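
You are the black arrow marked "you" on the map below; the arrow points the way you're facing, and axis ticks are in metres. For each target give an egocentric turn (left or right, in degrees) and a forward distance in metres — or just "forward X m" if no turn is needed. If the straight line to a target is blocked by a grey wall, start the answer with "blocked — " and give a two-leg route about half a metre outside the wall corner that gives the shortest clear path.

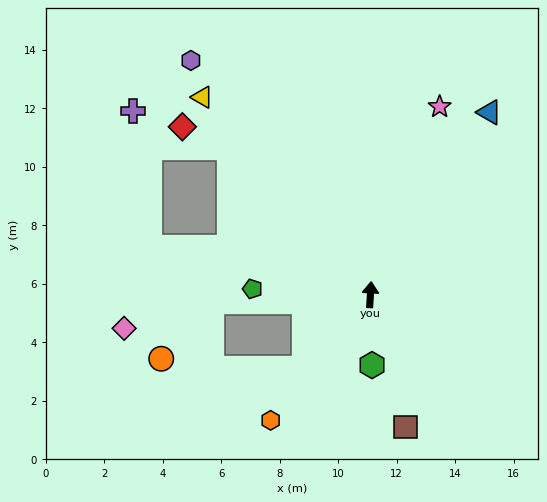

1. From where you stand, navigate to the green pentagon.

turn left 91°, forward 4.0 m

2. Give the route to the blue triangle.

turn right 30°, forward 7.4 m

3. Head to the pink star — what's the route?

turn right 17°, forward 6.8 m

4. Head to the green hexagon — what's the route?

turn right 175°, forward 2.4 m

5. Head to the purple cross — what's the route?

blocked — turn left 81°, forward 7.7 m, then turn right 71°, forward 4.7 m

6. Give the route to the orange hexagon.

turn left 145°, forward 5.5 m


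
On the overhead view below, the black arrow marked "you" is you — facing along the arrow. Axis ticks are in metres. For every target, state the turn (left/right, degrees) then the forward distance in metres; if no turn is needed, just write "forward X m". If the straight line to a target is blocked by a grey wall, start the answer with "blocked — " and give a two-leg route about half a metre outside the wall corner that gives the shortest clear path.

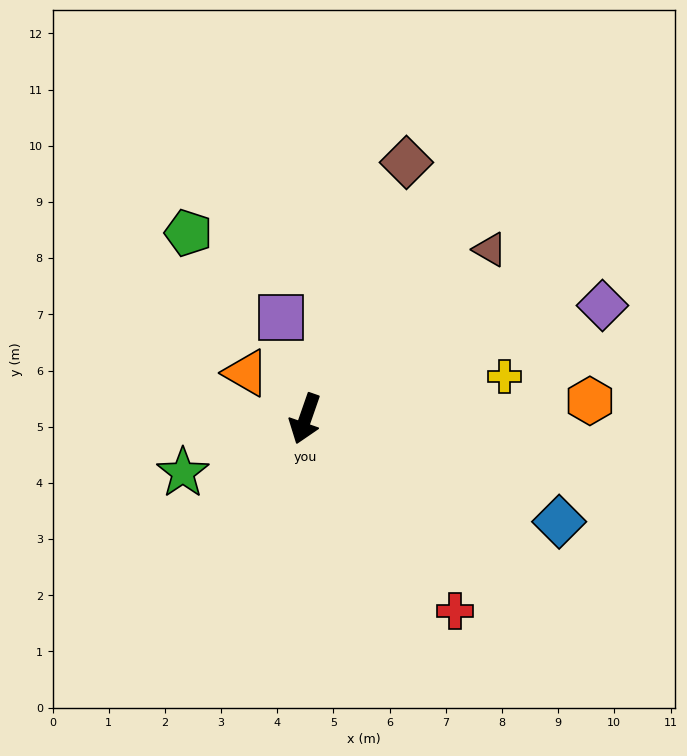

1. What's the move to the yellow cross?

turn left 121°, forward 3.6 m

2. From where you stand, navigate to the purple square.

turn right 147°, forward 1.9 m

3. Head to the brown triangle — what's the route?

turn left 152°, forward 4.5 m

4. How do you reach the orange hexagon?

turn left 113°, forward 5.1 m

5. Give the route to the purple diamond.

turn left 130°, forward 5.7 m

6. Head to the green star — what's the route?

turn right 47°, forward 2.4 m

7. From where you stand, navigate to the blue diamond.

turn left 87°, forward 4.9 m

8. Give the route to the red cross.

turn left 57°, forward 4.3 m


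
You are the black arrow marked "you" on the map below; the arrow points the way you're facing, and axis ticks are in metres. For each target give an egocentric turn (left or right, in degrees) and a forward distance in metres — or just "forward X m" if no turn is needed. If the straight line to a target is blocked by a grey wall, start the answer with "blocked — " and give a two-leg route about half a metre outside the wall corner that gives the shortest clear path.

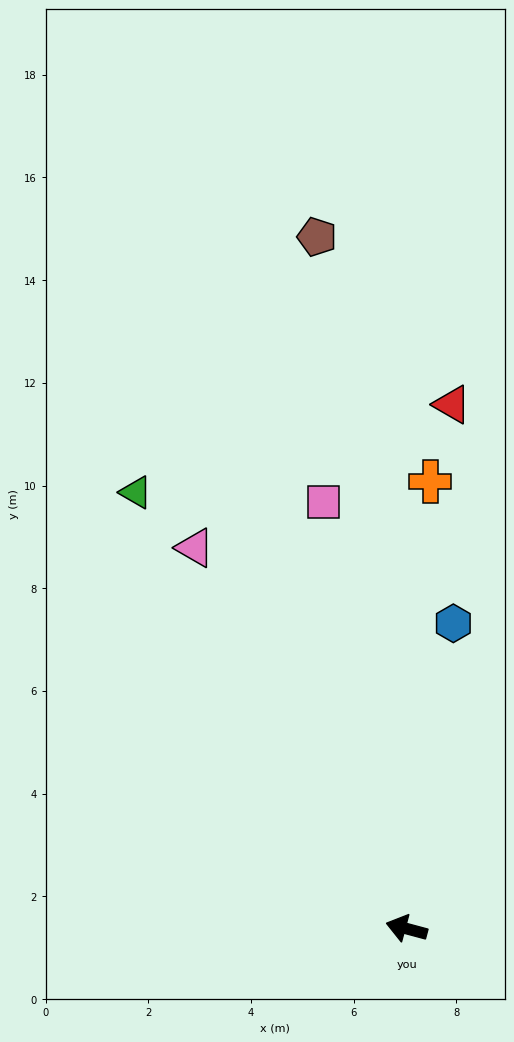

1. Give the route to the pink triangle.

turn right 46°, forward 8.5 m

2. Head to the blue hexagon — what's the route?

turn right 84°, forward 6.0 m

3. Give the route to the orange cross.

turn right 78°, forward 8.7 m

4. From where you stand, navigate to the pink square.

turn right 64°, forward 8.5 m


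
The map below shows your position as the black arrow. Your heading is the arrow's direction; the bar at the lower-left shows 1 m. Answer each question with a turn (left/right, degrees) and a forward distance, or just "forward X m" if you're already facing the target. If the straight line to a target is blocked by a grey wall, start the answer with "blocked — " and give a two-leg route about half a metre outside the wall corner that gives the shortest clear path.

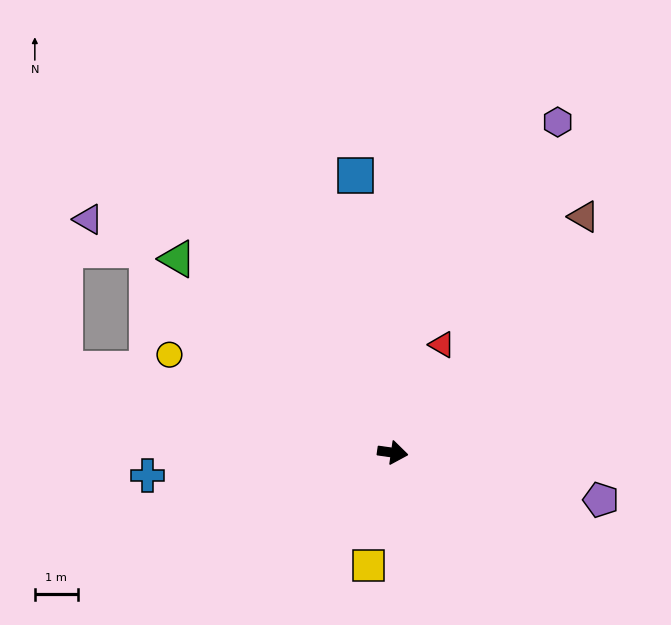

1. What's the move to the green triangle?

turn left 146°, forward 6.8 m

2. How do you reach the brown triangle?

turn left 59°, forward 7.1 m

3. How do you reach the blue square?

turn left 106°, forward 6.5 m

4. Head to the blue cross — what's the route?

turn right 167°, forward 5.7 m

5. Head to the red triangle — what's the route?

turn left 74°, forward 2.8 m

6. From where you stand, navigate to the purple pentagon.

turn right 5°, forward 5.0 m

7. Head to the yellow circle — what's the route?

turn left 164°, forward 5.7 m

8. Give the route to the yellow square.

turn right 94°, forward 2.7 m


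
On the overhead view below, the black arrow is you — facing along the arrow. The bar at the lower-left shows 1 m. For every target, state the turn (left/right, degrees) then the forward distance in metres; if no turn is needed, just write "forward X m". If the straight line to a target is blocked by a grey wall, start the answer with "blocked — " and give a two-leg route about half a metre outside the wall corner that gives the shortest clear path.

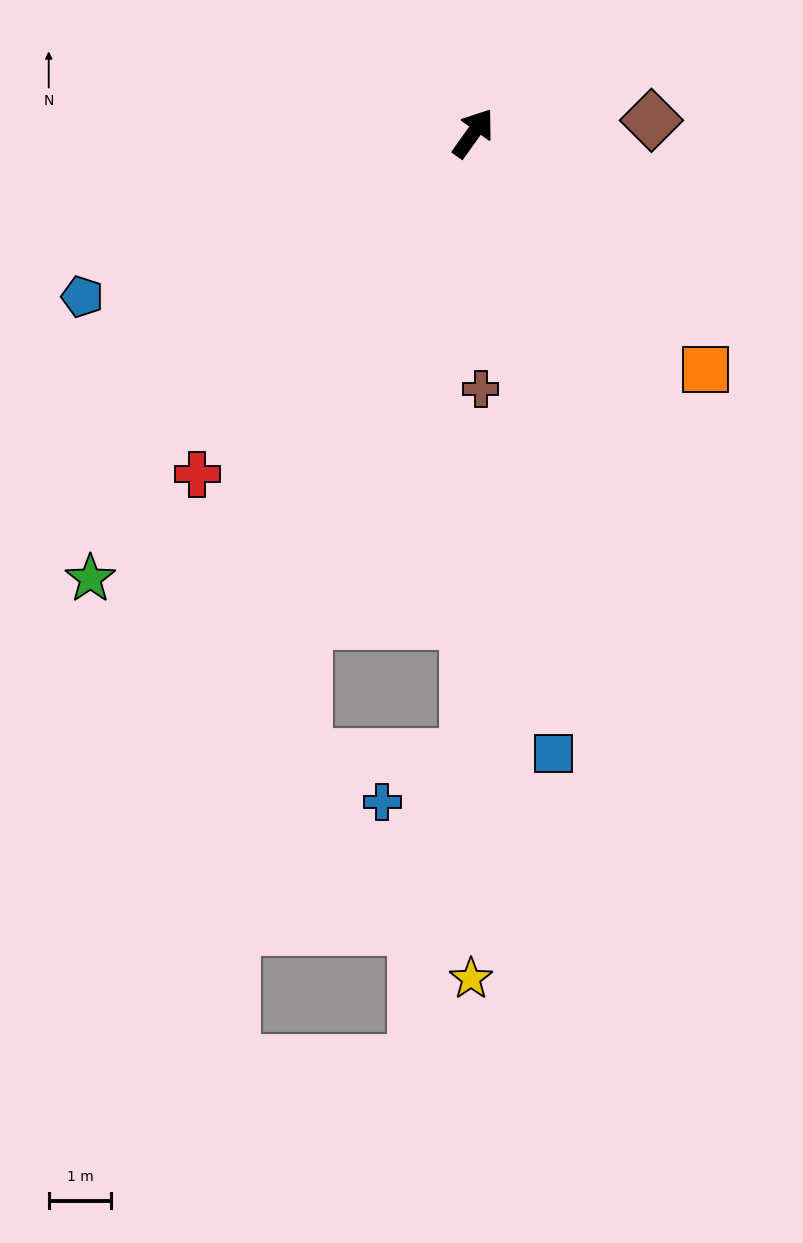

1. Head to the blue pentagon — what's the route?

turn left 148°, forward 6.7 m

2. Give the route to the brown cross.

turn right 143°, forward 4.1 m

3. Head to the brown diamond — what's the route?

turn right 50°, forward 2.8 m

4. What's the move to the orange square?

turn right 100°, forward 5.3 m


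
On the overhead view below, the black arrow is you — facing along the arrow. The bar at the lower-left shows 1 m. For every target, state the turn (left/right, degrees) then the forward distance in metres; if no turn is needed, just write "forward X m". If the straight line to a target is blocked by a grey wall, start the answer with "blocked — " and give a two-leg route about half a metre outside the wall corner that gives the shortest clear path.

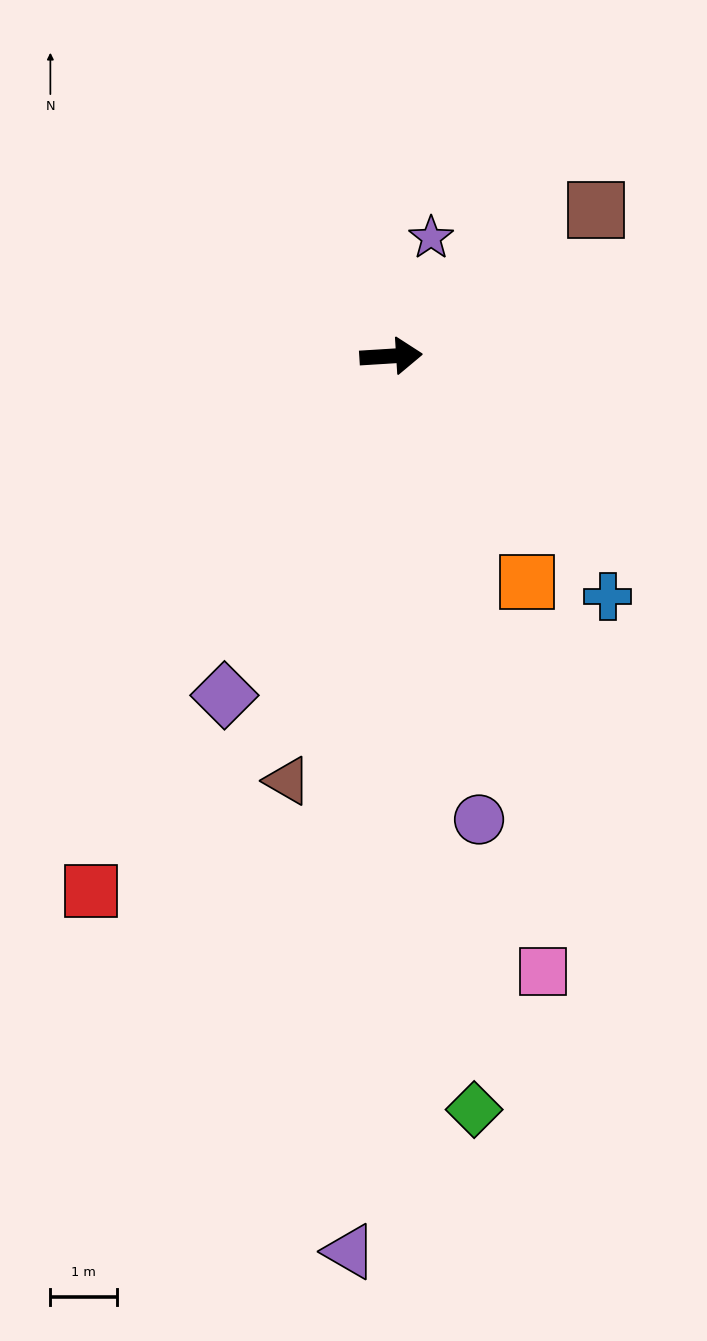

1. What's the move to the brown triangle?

turn right 107°, forward 6.5 m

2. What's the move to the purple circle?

turn right 83°, forward 7.1 m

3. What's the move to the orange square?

turn right 62°, forward 3.9 m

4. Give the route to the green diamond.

turn right 87°, forward 11.4 m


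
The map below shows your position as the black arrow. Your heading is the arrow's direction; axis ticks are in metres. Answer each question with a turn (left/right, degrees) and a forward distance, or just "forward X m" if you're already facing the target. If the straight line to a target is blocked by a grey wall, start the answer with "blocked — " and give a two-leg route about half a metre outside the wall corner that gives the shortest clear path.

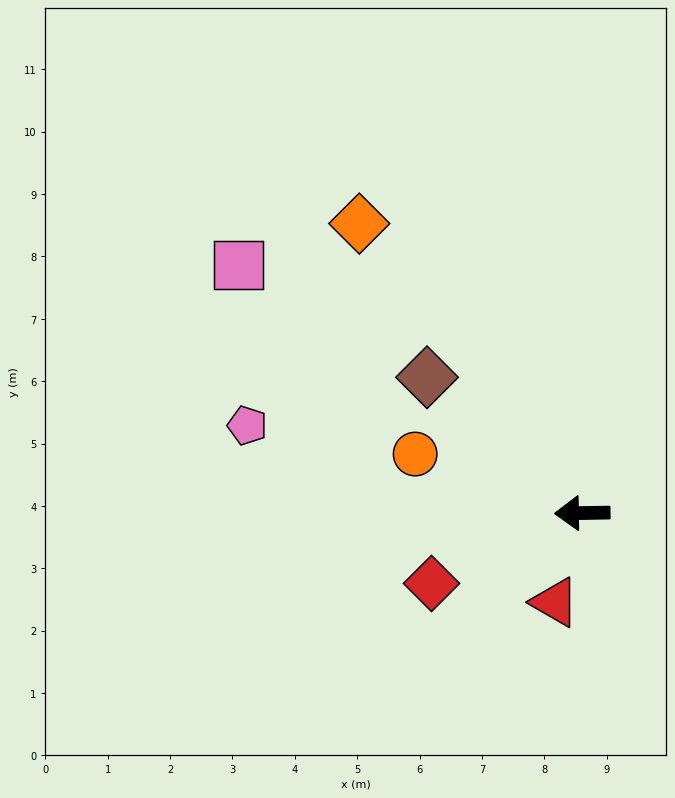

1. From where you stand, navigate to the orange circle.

turn right 20°, forward 2.8 m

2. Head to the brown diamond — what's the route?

turn right 42°, forward 3.3 m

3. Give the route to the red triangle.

turn left 72°, forward 1.5 m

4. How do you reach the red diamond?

turn left 24°, forward 2.7 m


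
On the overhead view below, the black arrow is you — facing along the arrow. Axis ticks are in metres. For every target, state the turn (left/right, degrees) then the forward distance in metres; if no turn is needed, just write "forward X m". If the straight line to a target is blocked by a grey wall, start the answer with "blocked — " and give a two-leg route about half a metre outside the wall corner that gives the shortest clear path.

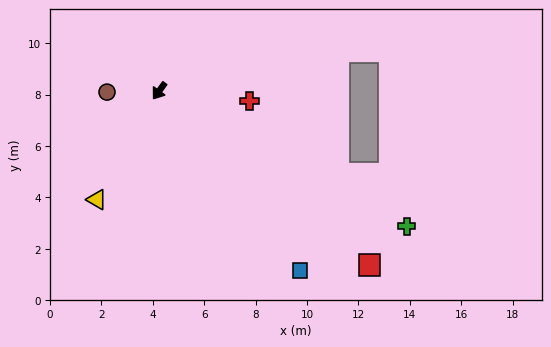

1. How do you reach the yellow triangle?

turn left 6°, forward 4.9 m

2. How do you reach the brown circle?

turn right 53°, forward 2.0 m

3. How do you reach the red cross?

turn left 119°, forward 3.5 m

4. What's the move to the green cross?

turn left 97°, forward 11.0 m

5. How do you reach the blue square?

turn left 74°, forward 8.9 m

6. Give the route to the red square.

turn left 86°, forward 10.6 m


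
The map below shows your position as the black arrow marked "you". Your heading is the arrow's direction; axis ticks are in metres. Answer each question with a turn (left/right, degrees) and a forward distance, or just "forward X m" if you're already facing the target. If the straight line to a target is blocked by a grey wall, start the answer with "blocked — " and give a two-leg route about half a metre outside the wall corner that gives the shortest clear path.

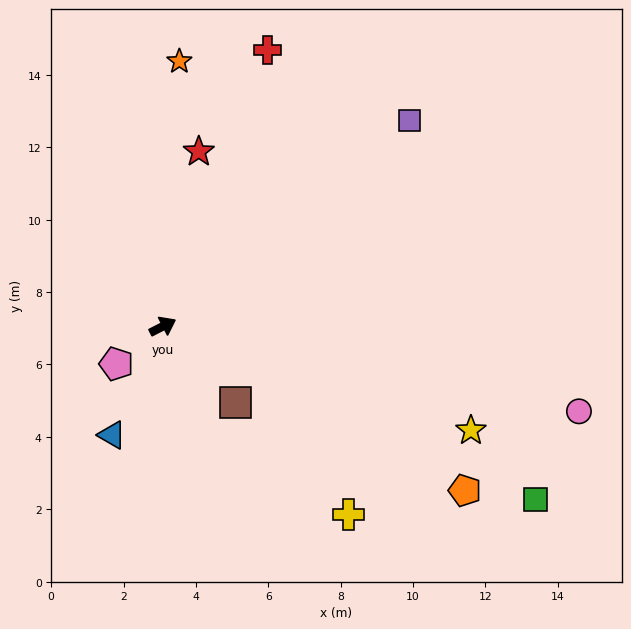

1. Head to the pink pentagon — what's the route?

turn right 168°, forward 1.6 m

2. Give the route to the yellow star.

turn right 46°, forward 9.0 m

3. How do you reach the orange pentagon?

turn right 56°, forward 9.5 m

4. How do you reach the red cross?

turn left 42°, forward 8.2 m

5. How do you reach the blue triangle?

turn right 142°, forward 3.3 m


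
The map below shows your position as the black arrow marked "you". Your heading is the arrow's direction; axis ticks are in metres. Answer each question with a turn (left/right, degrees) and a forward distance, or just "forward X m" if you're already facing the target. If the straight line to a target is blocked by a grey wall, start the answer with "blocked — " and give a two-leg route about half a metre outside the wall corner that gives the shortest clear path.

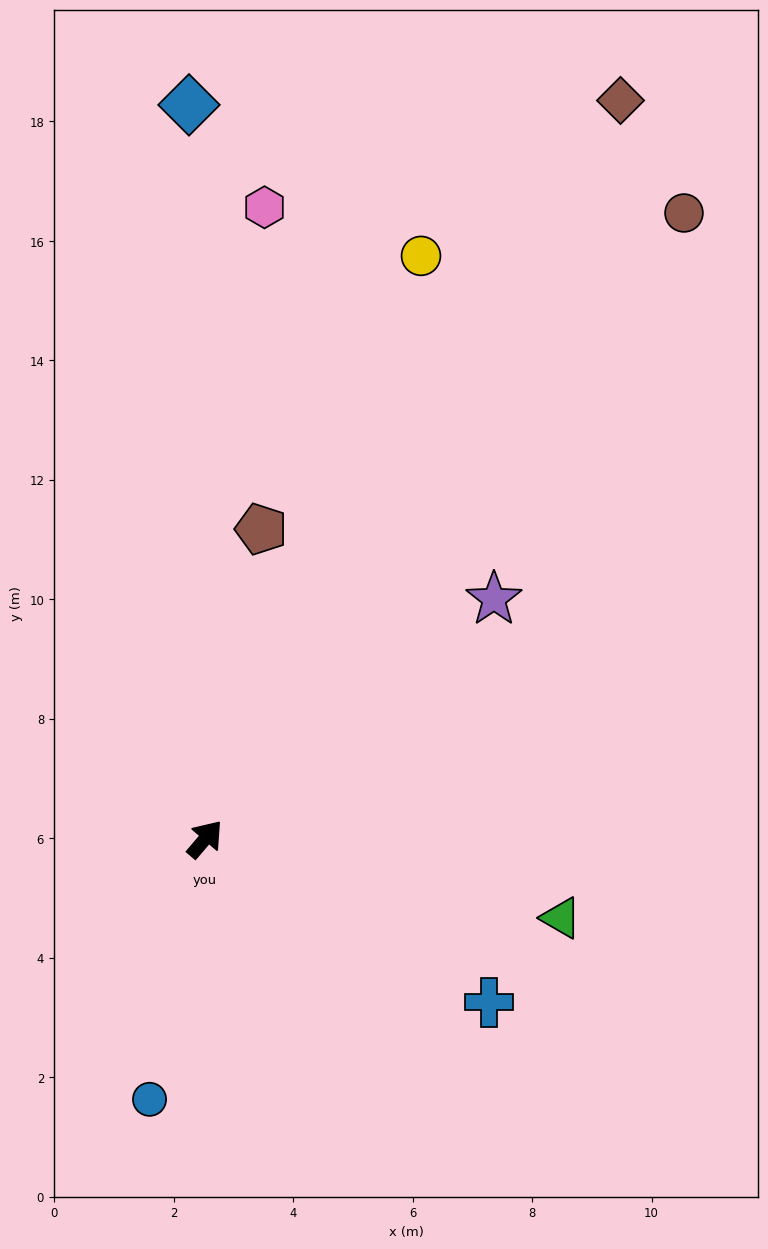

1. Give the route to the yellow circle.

turn left 20°, forward 10.4 m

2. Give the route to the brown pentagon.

turn left 30°, forward 5.3 m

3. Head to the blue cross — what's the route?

turn right 79°, forward 5.5 m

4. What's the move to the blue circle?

turn right 152°, forward 4.5 m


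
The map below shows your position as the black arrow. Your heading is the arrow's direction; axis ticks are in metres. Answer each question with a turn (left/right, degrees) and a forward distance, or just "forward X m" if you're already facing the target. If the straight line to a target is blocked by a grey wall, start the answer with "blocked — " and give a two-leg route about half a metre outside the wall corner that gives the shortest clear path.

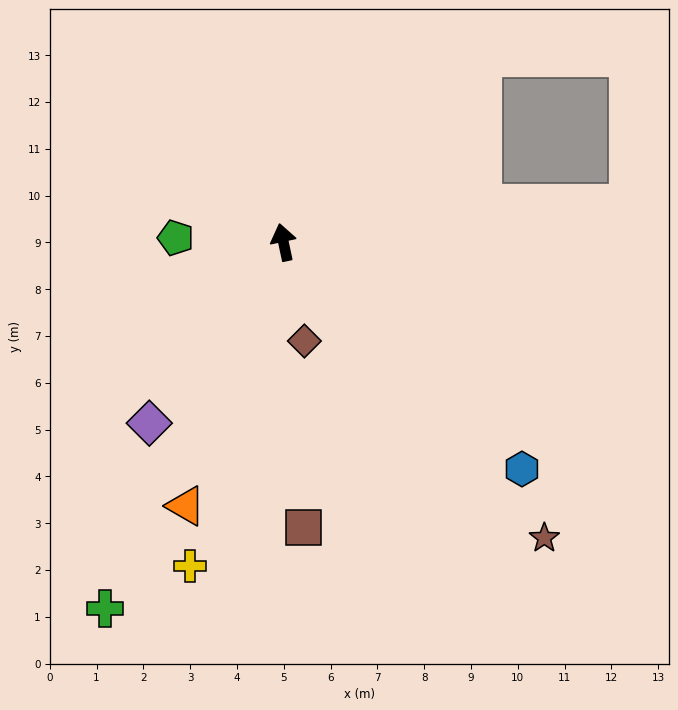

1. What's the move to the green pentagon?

turn left 76°, forward 2.3 m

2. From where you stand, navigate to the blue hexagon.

turn right 146°, forward 7.0 m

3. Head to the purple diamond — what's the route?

turn left 131°, forward 4.8 m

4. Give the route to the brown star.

turn right 151°, forward 8.4 m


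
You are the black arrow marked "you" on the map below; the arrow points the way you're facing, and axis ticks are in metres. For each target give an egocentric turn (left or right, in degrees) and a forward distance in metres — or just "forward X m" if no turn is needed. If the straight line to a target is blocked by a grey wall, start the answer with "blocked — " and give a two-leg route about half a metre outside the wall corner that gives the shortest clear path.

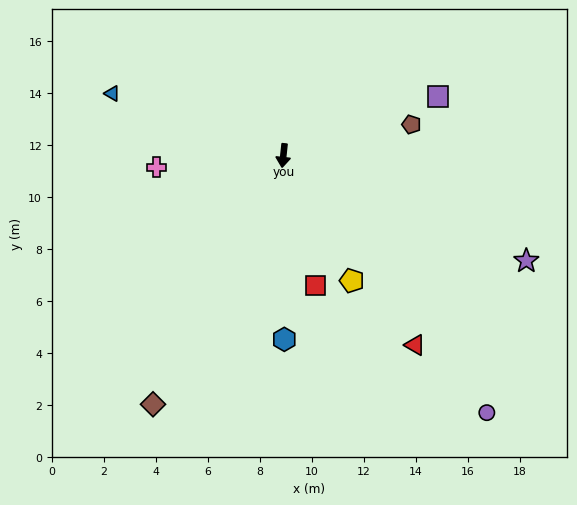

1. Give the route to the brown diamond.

turn right 22°, forward 10.8 m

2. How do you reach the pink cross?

turn right 79°, forward 4.9 m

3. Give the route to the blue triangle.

turn right 104°, forward 7.0 m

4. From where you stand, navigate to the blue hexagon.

turn left 6°, forward 7.1 m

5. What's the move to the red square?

turn left 20°, forward 5.1 m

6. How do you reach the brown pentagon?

turn left 110°, forward 5.1 m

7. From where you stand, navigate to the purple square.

turn left 117°, forward 6.4 m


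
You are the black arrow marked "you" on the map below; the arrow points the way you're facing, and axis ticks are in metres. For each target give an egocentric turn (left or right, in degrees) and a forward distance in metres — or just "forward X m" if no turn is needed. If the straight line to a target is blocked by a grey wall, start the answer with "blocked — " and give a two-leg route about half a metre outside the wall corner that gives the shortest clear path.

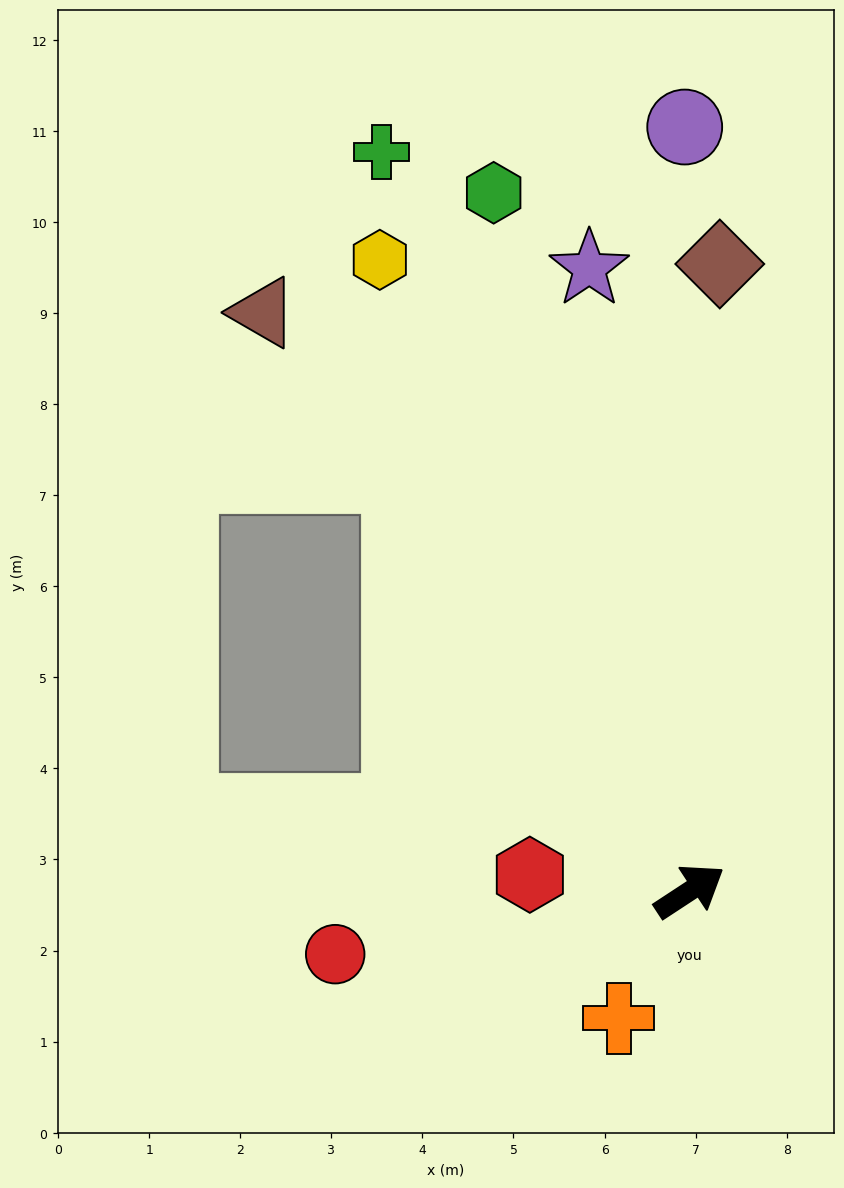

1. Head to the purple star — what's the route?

turn left 66°, forward 6.9 m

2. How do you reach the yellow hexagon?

turn left 83°, forward 7.7 m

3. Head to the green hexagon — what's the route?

turn left 72°, forward 8.0 m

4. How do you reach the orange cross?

turn right 152°, forward 1.6 m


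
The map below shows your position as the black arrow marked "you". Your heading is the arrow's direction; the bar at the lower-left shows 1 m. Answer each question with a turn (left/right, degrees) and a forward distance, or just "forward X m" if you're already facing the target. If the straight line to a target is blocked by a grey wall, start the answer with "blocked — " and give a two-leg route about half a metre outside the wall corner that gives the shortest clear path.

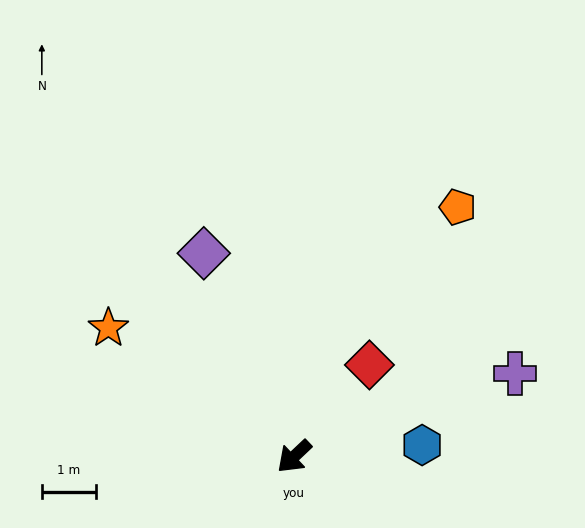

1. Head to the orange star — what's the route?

turn right 78°, forward 4.2 m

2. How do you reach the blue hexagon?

turn left 142°, forward 2.4 m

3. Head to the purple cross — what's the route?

turn left 157°, forward 4.4 m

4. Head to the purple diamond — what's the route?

turn right 109°, forward 4.1 m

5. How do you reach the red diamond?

turn right 173°, forward 2.2 m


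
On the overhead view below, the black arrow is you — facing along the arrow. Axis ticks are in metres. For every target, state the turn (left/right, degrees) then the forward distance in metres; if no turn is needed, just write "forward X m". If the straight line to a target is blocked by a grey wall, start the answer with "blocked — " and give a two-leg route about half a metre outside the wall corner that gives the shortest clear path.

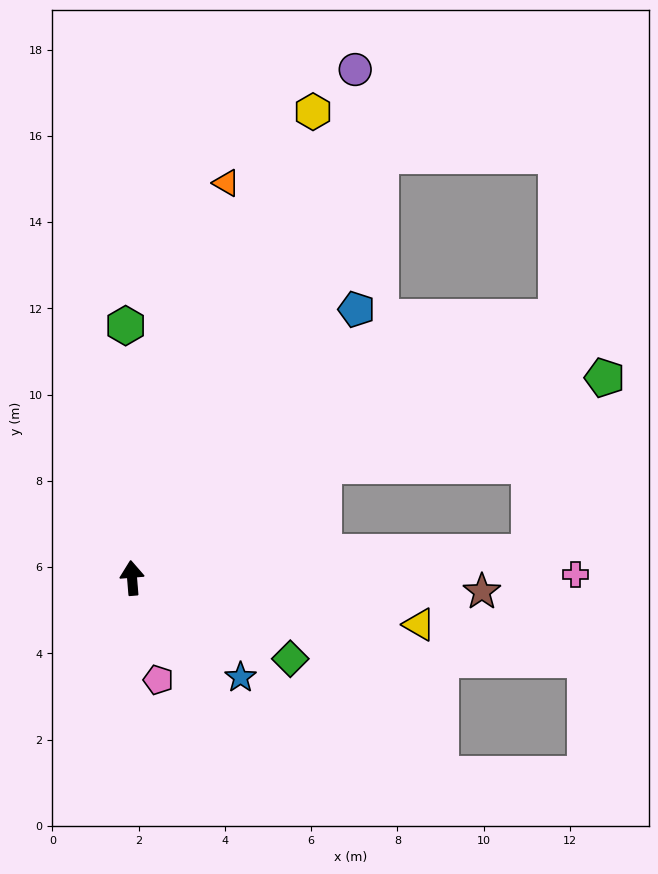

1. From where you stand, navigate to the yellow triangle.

turn right 104°, forward 6.7 m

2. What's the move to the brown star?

turn right 97°, forward 8.1 m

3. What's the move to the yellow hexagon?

turn right 26°, forward 11.6 m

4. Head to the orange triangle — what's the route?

turn right 18°, forward 9.4 m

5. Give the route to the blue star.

turn right 137°, forward 3.4 m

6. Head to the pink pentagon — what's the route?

turn right 170°, forward 2.4 m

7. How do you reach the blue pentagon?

turn right 45°, forward 8.1 m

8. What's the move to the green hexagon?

turn right 3°, forward 5.9 m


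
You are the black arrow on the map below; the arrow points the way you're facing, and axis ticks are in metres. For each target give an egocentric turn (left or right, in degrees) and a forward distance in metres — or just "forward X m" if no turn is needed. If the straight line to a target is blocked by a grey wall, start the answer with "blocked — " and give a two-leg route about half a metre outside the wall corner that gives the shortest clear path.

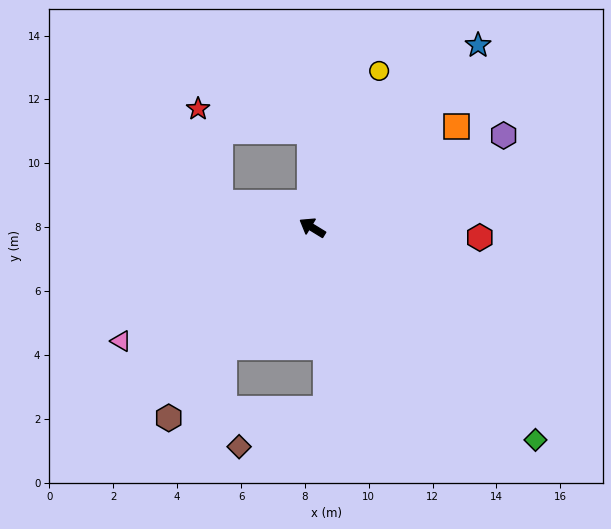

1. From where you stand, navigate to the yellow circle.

turn right 82°, forward 5.3 m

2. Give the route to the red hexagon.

turn right 152°, forward 5.3 m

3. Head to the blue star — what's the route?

turn right 101°, forward 7.7 m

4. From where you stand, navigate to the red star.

blocked — turn left 17°, forward 3.0 m, then turn right 62°, forward 3.0 m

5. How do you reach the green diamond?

turn left 168°, forward 9.6 m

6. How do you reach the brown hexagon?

turn left 84°, forward 7.5 m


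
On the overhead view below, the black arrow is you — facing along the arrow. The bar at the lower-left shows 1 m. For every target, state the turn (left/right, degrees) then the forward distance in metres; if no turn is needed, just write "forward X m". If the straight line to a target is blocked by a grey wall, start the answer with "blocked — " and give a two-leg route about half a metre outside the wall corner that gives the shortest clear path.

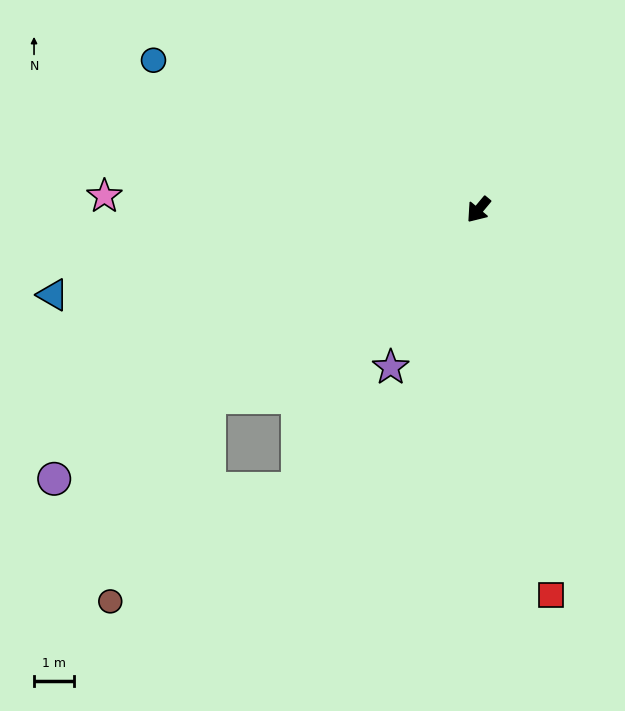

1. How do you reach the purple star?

turn left 11°, forward 4.5 m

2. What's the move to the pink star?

turn right 52°, forward 9.4 m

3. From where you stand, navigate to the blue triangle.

turn right 39°, forward 10.8 m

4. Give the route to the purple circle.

turn right 18°, forward 12.6 m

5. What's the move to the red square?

turn left 50°, forward 9.8 m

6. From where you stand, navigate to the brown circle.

blocked — turn right 15°, forward 8.2 m, then turn left 29°, forward 5.7 m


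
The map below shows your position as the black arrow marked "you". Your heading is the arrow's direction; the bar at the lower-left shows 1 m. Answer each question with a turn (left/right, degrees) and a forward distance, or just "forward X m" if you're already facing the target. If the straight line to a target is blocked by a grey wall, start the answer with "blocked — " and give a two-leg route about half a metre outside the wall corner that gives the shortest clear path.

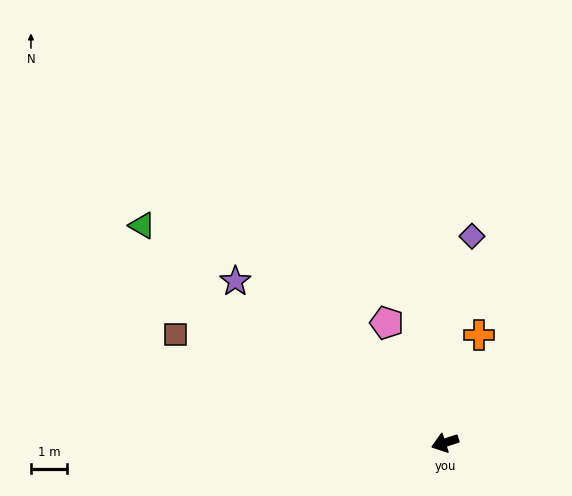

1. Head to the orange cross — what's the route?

turn right 126°, forward 3.1 m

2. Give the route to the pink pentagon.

turn right 82°, forward 3.7 m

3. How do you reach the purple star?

turn right 56°, forward 7.3 m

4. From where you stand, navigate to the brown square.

turn right 40°, forward 8.0 m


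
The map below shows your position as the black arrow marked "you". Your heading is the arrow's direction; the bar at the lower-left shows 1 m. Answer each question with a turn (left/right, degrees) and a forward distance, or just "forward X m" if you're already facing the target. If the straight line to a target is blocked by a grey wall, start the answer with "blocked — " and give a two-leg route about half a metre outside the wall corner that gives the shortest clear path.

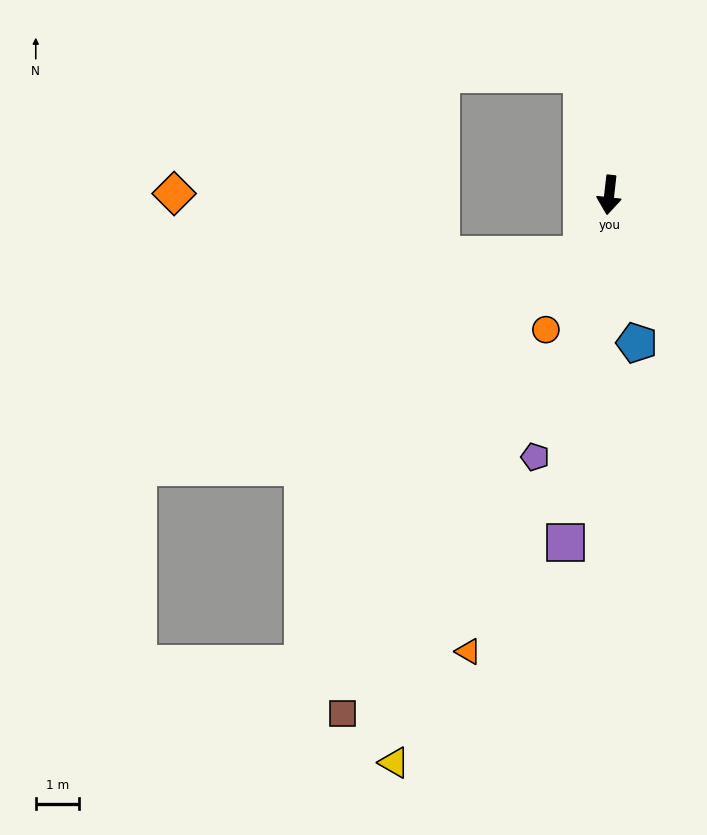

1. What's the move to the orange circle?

turn right 19°, forward 3.4 m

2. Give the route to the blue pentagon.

turn left 17°, forward 3.4 m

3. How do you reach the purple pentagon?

turn right 9°, forward 6.2 m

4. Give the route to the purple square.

forward 8.0 m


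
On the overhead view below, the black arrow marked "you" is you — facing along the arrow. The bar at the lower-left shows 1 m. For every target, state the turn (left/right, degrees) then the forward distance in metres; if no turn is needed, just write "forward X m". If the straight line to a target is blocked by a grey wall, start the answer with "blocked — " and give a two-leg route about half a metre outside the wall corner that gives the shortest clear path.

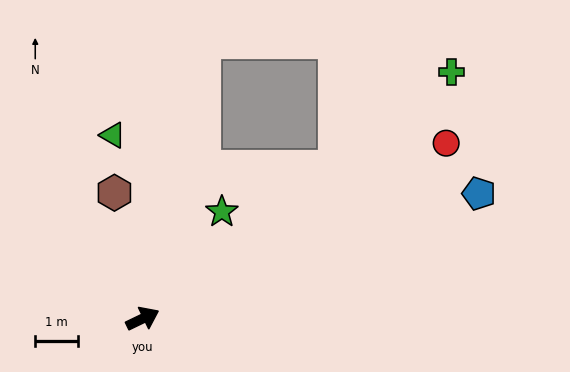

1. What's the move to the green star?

turn left 28°, forward 3.1 m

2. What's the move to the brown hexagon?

turn left 77°, forward 3.0 m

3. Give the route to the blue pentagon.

turn right 5°, forward 8.3 m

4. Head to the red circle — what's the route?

turn left 4°, forward 8.1 m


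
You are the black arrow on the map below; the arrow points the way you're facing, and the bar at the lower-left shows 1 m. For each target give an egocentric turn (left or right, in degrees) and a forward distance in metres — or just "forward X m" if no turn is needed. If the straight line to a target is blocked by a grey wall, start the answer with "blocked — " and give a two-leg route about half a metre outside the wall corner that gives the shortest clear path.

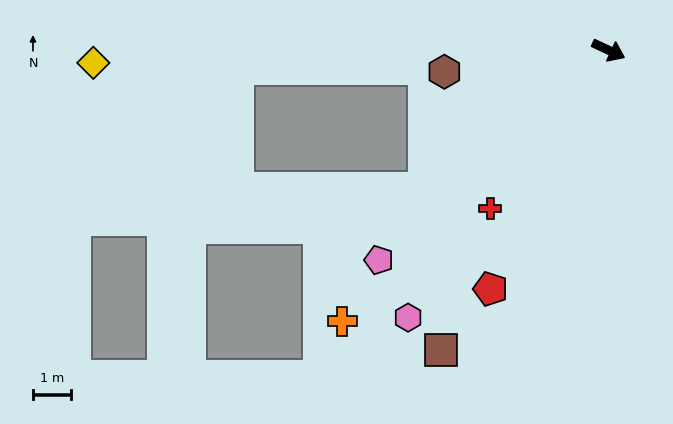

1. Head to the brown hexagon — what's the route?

turn right 147°, forward 4.3 m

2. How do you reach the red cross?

turn right 102°, forward 5.2 m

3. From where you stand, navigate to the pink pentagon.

turn right 113°, forward 8.2 m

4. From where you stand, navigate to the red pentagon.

turn right 91°, forward 7.0 m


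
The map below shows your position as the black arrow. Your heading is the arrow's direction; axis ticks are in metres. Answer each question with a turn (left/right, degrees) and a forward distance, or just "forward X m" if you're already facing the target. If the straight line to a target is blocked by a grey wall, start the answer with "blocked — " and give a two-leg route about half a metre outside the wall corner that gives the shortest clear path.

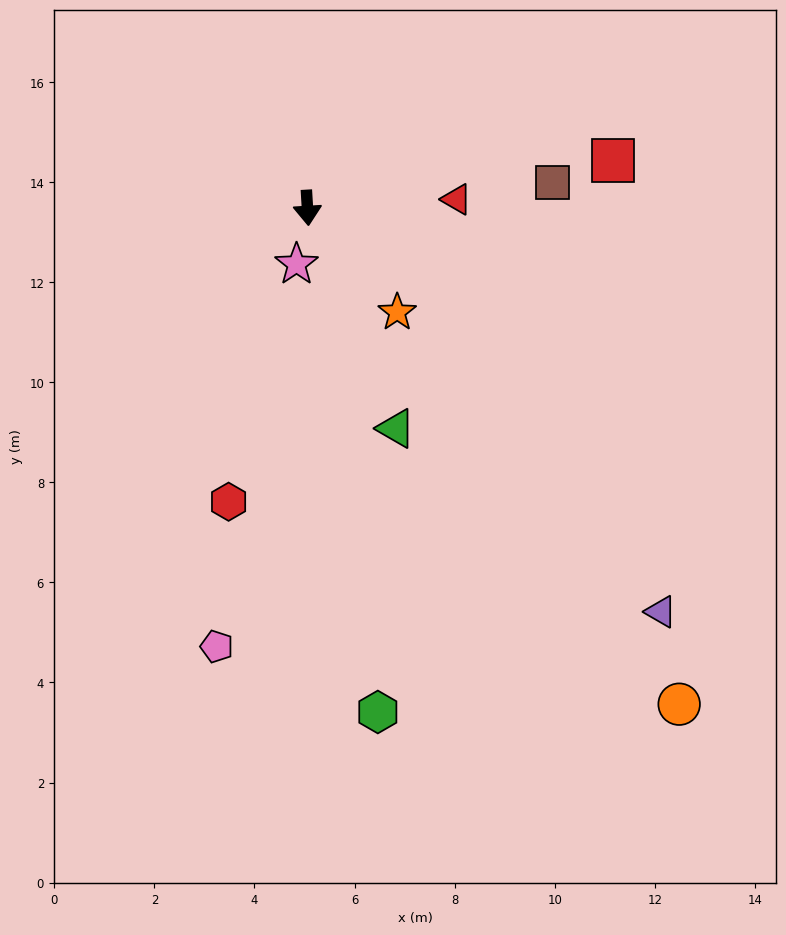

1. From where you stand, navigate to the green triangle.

turn left 19°, forward 4.7 m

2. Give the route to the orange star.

turn left 37°, forward 2.8 m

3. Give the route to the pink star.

turn right 14°, forward 1.1 m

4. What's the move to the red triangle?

turn left 90°, forward 3.0 m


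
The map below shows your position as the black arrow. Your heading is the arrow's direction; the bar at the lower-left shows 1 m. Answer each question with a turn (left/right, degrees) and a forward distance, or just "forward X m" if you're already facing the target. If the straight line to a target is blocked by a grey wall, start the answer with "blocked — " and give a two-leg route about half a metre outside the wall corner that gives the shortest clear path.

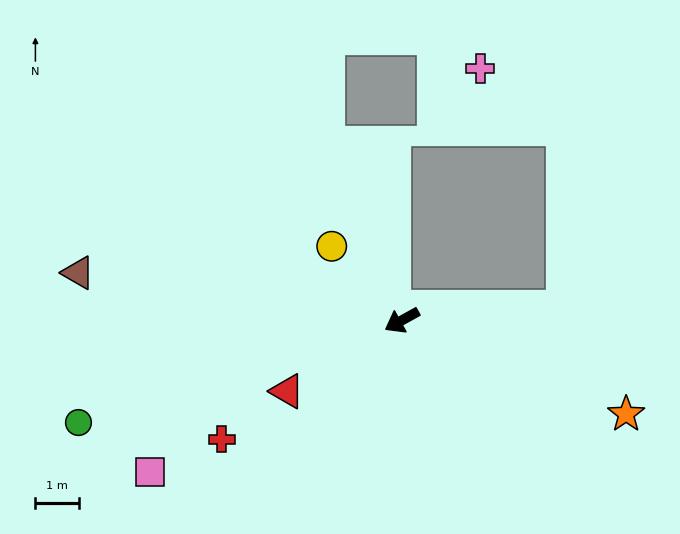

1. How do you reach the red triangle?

turn left 3°, forward 3.1 m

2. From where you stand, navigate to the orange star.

turn left 128°, forward 5.5 m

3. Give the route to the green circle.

turn right 11°, forward 7.7 m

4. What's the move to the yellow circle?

turn right 76°, forward 2.3 m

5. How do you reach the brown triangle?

turn right 37°, forward 7.5 m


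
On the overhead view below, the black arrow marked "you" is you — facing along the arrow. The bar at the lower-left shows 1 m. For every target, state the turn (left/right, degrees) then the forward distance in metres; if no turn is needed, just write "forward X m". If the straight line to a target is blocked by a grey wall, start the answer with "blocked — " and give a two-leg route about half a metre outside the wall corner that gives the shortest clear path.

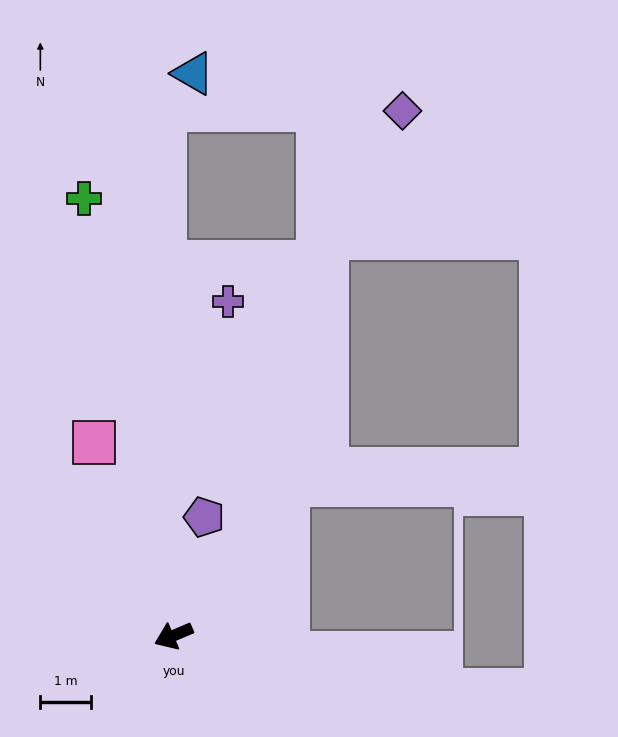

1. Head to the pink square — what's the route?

turn right 91°, forward 4.1 m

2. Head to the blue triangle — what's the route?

blocked — turn right 112°, forward 10.3 m, then turn right 38°, forward 0.9 m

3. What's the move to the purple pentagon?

turn right 127°, forward 2.4 m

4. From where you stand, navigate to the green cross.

turn right 101°, forward 8.7 m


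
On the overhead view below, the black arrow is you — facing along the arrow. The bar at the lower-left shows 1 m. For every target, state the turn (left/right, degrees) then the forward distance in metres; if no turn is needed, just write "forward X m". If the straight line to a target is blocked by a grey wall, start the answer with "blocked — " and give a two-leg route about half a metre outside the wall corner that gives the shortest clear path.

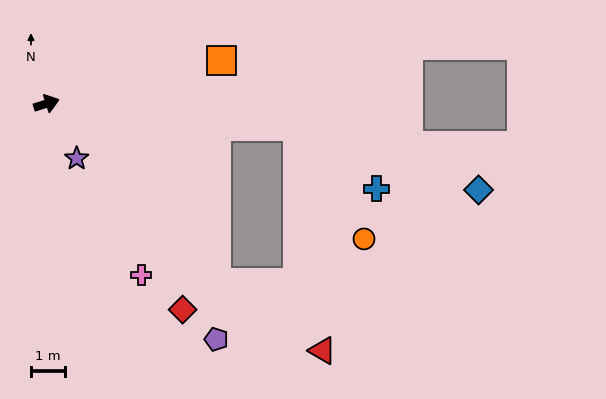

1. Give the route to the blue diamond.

blocked — turn right 23°, forward 7.4 m, then turn right 14°, forward 5.7 m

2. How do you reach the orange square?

turn right 4°, forward 5.3 m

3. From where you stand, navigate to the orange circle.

blocked — turn right 23°, forward 7.4 m, then turn right 54°, forward 3.9 m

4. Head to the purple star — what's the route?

turn right 79°, forward 1.8 m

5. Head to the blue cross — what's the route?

blocked — turn right 23°, forward 7.4 m, then turn right 33°, forward 3.0 m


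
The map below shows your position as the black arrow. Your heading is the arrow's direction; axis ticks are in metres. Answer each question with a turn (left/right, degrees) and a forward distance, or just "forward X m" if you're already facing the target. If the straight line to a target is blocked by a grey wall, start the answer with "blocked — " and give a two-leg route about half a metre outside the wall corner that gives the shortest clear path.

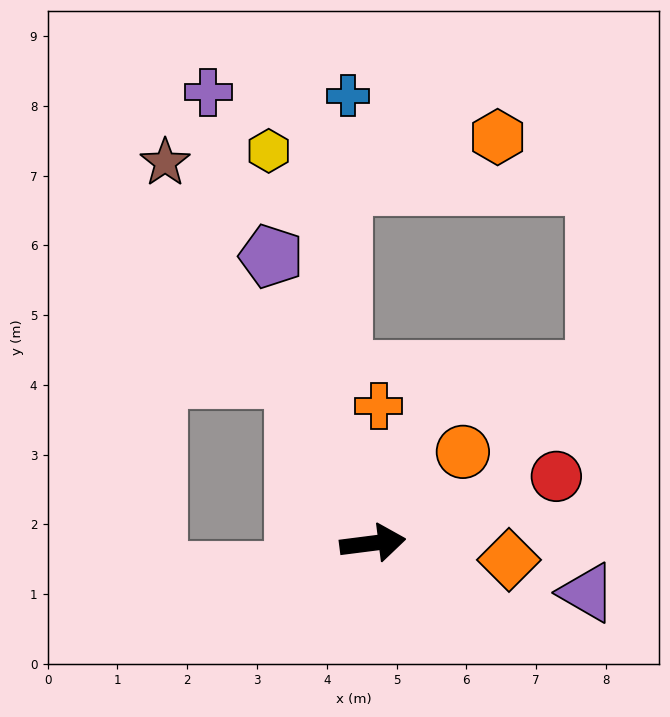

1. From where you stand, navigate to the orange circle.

turn left 38°, forward 1.8 m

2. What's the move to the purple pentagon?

turn left 102°, forward 4.4 m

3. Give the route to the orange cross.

turn left 80°, forward 2.0 m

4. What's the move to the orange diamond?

turn right 14°, forward 2.0 m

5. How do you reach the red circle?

turn left 13°, forward 2.8 m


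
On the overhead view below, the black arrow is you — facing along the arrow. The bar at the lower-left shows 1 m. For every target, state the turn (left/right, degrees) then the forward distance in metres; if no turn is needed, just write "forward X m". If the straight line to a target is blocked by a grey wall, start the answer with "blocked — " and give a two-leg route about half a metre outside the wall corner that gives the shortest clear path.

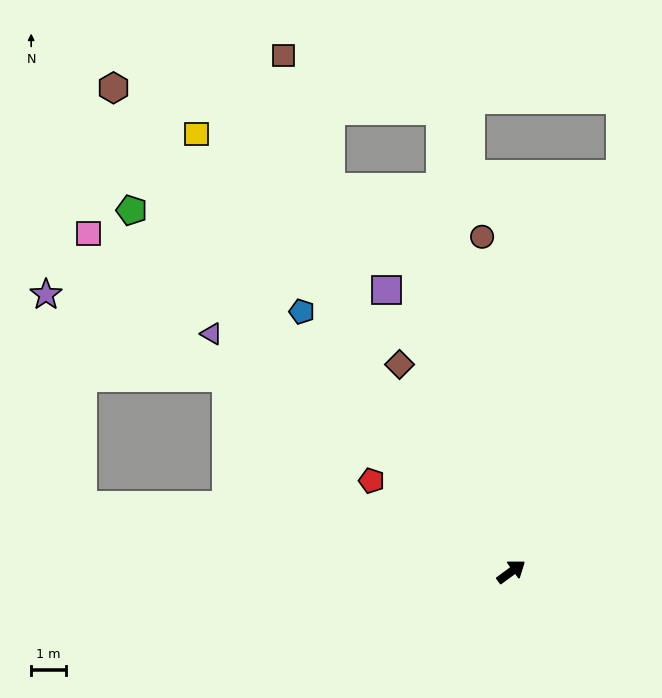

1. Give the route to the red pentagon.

turn left 111°, forward 4.8 m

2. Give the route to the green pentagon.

turn left 100°, forward 15.0 m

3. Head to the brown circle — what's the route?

turn left 59°, forward 9.6 m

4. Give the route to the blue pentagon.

turn left 93°, forward 9.5 m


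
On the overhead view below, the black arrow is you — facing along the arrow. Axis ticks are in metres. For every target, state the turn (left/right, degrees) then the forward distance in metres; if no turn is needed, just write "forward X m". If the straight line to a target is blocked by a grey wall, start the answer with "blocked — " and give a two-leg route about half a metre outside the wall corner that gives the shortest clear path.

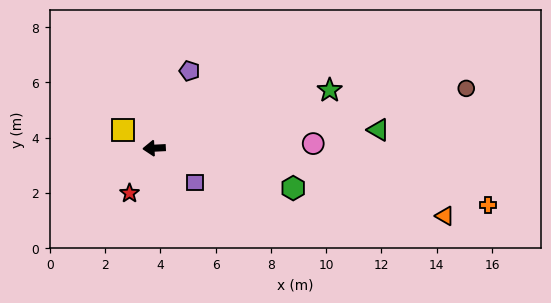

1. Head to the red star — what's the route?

turn left 58°, forward 1.9 m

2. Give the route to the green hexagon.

turn left 161°, forward 5.2 m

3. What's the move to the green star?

turn right 165°, forward 6.7 m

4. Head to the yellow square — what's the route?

turn right 33°, forward 1.3 m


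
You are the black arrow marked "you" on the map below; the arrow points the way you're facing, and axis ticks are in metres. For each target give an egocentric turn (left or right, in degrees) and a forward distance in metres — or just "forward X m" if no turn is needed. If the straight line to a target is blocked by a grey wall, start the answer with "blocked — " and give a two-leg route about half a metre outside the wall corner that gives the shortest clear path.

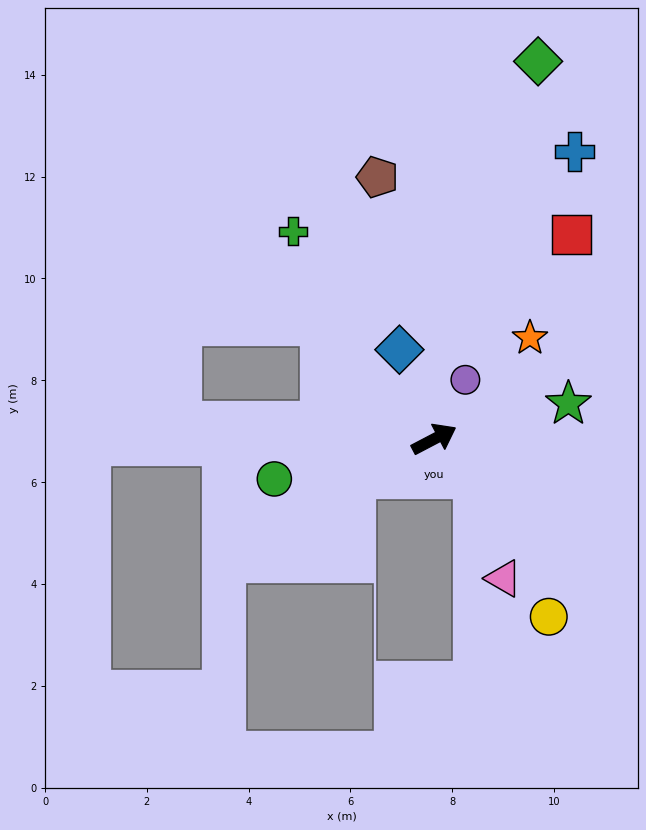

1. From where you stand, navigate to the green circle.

turn left 166°, forward 3.2 m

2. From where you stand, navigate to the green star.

turn right 13°, forward 2.7 m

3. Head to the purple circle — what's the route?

turn left 35°, forward 1.3 m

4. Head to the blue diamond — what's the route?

turn left 84°, forward 1.9 m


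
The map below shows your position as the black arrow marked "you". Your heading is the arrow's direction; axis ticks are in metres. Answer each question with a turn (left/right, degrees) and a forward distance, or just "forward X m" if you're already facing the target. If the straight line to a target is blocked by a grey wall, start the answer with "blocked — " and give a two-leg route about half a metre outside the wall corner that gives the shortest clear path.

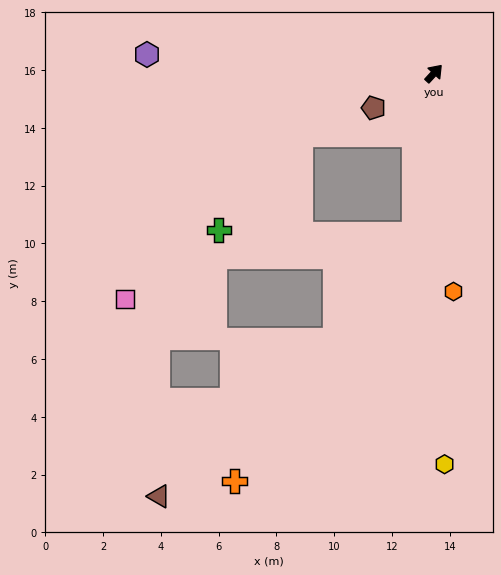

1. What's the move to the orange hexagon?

turn right 132°, forward 7.6 m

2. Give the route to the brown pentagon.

turn left 162°, forward 2.4 m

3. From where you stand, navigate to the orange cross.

blocked — turn right 145°, forward 5.6 m, then turn right 28°, forward 10.6 m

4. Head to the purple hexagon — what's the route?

turn left 129°, forward 10.0 m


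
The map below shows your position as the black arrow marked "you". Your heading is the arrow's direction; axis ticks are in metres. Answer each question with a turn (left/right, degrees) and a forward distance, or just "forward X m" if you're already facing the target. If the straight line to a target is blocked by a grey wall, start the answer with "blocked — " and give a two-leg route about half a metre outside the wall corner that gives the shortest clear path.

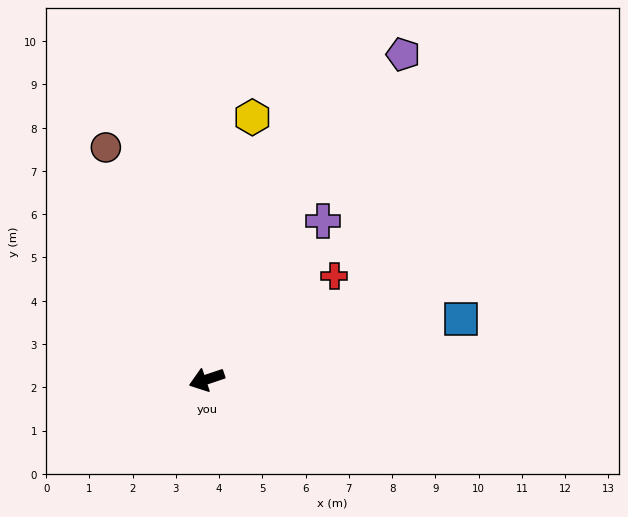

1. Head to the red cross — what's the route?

turn right 159°, forward 3.8 m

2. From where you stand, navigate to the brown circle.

turn right 85°, forward 5.8 m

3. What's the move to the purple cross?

turn right 145°, forward 4.5 m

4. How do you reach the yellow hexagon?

turn right 118°, forward 6.2 m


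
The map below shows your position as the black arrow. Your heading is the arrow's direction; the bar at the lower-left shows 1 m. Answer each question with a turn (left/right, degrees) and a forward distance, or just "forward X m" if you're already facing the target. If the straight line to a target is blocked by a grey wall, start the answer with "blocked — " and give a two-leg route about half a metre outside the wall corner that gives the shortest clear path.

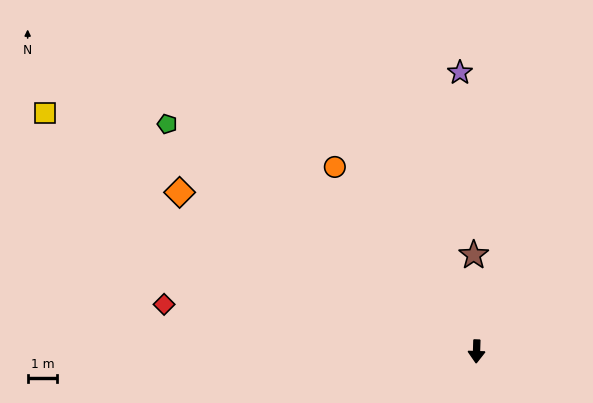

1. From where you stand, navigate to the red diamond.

turn right 97°, forward 10.6 m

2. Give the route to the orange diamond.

turn right 116°, forward 11.3 m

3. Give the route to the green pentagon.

turn right 124°, forward 12.9 m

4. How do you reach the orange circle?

turn right 141°, forward 7.8 m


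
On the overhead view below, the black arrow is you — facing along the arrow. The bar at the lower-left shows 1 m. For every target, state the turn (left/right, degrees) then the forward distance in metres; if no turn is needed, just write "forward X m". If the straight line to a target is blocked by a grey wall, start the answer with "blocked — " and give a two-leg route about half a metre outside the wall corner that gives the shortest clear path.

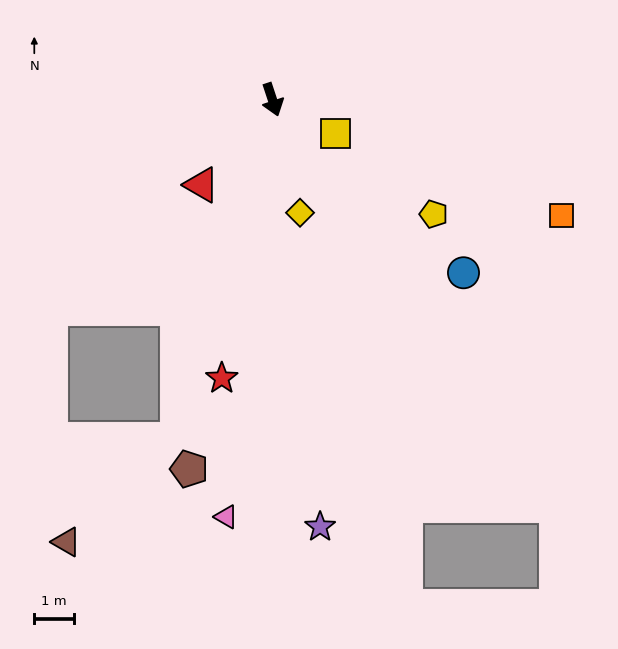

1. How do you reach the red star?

turn right 29°, forward 7.2 m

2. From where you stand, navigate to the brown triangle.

blocked — turn right 34°, forward 8.9 m, then turn right 31°, forward 3.8 m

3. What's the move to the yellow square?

turn left 43°, forward 1.8 m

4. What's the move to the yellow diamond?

turn right 5°, forward 2.9 m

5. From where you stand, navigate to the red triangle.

turn right 58°, forward 2.8 m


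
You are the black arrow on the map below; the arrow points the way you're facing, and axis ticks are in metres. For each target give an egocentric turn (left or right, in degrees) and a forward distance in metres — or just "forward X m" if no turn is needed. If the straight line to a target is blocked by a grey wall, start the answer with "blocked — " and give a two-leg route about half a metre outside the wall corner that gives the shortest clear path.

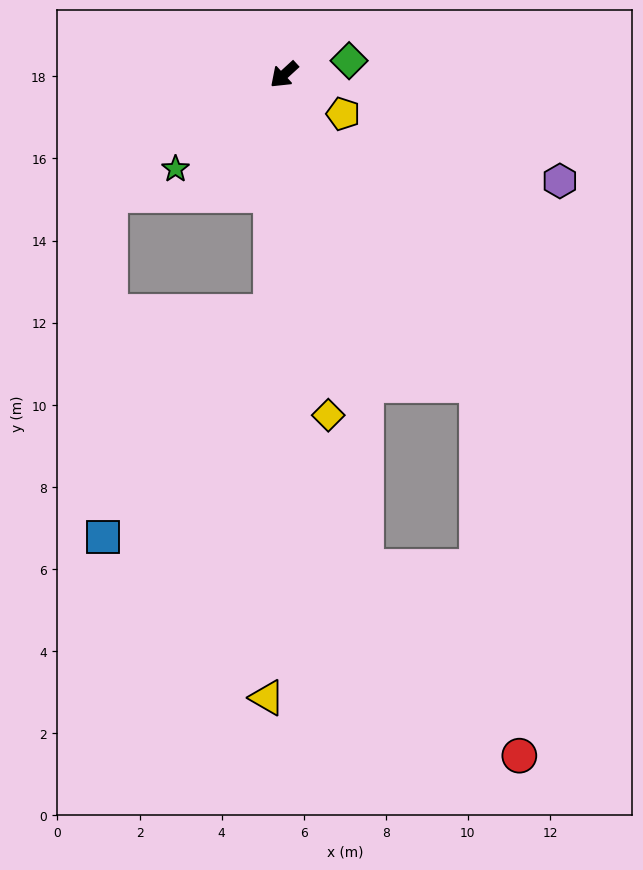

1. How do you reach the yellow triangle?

turn left 46°, forward 15.2 m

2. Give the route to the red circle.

blocked — turn left 79°, forward 8.9 m, then turn right 25°, forward 9.1 m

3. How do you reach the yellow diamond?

turn left 55°, forward 8.4 m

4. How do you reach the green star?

forward 3.5 m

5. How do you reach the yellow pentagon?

turn left 104°, forward 1.7 m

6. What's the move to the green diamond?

turn left 150°, forward 1.6 m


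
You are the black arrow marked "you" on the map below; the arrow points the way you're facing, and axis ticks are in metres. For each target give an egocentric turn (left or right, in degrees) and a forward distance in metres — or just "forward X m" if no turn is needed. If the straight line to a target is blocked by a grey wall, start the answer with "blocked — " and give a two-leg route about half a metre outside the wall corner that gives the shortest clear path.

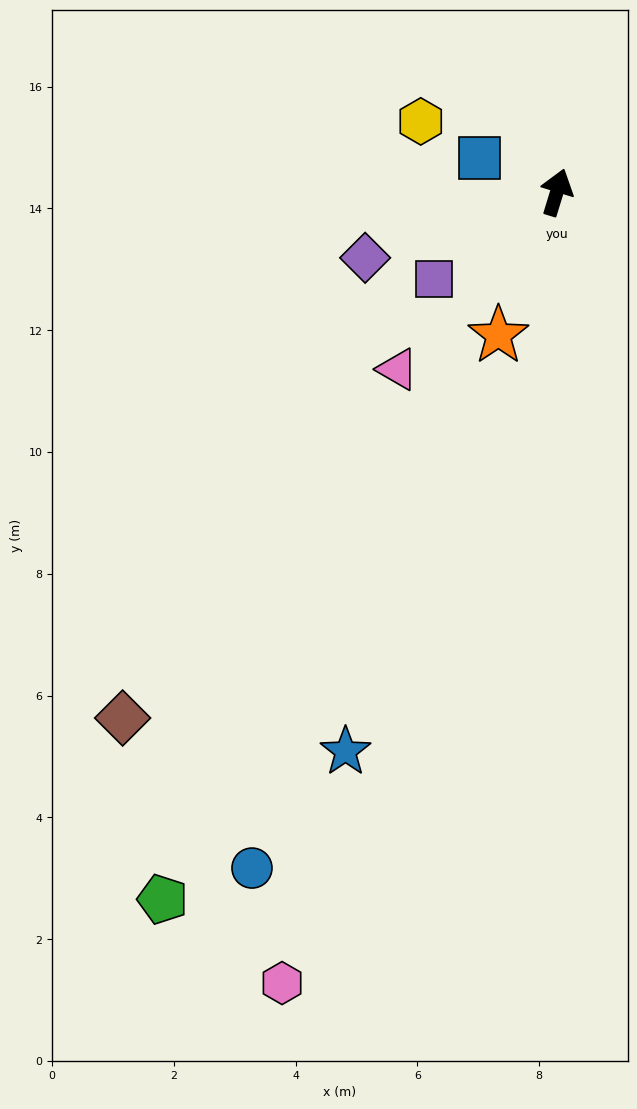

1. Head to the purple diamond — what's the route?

turn left 126°, forward 3.3 m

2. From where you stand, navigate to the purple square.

turn left 142°, forward 2.5 m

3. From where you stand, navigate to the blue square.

turn left 83°, forward 1.4 m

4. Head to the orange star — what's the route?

turn left 175°, forward 2.5 m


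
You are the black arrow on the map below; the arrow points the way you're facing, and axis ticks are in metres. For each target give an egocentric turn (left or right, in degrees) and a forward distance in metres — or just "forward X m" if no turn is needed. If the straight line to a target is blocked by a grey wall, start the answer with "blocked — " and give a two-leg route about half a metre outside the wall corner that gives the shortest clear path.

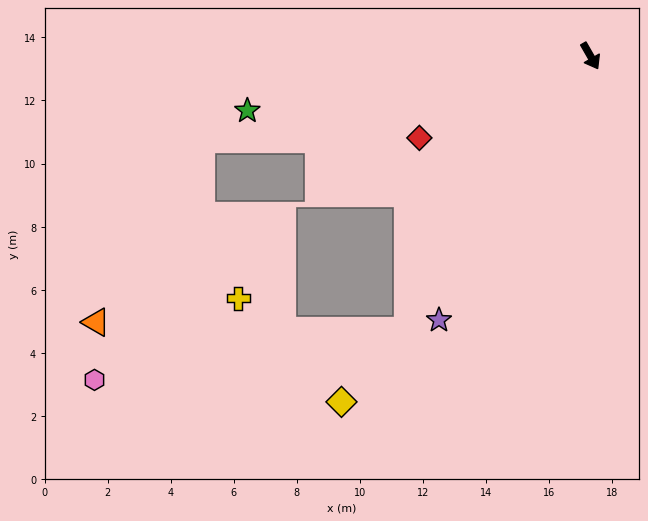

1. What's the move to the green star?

turn right 111°, forward 11.0 m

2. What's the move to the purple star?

turn right 60°, forward 9.7 m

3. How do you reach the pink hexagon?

blocked — turn right 64°, forward 10.5 m, then turn right 47°, forward 10.0 m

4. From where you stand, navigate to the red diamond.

turn right 94°, forward 6.0 m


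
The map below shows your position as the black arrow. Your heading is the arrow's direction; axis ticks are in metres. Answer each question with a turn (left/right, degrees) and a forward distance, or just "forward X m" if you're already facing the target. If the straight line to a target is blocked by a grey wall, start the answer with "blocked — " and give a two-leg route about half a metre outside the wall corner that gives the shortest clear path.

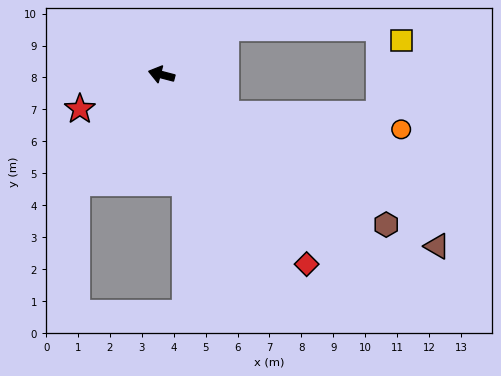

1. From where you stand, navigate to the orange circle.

blocked — turn left 163°, forward 2.4 m, then turn left 27°, forward 5.5 m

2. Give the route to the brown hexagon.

turn left 161°, forward 8.5 m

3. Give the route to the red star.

turn left 38°, forward 2.8 m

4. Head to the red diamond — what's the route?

turn left 142°, forward 7.5 m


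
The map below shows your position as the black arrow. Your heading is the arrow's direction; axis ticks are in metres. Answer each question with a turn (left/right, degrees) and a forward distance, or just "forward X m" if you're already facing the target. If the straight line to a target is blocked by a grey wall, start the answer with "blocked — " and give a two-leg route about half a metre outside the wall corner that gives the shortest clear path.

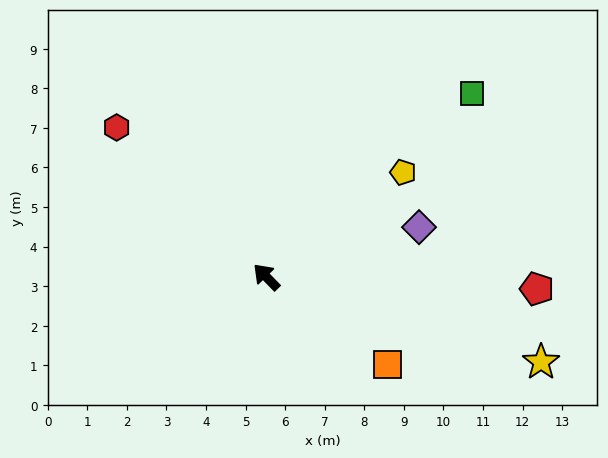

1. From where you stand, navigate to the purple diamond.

turn right 116°, forward 4.1 m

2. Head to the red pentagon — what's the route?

turn right 137°, forward 6.8 m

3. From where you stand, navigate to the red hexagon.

forward 5.3 m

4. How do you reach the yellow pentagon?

turn right 97°, forward 4.4 m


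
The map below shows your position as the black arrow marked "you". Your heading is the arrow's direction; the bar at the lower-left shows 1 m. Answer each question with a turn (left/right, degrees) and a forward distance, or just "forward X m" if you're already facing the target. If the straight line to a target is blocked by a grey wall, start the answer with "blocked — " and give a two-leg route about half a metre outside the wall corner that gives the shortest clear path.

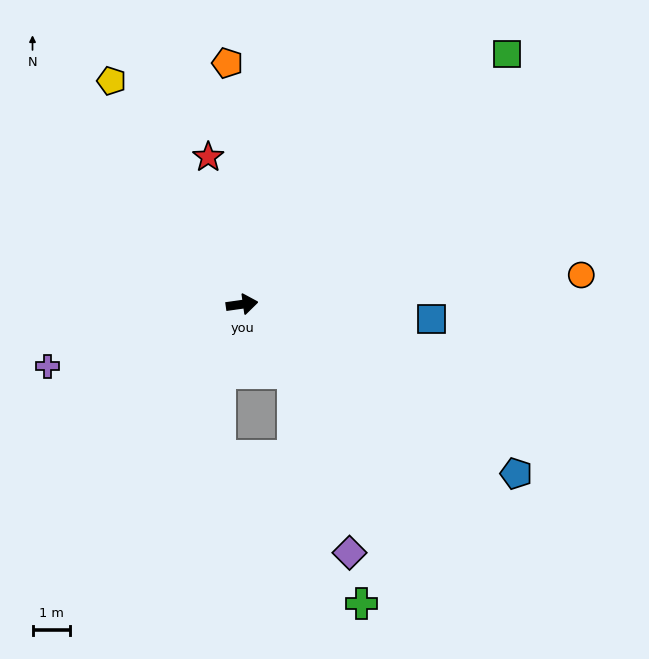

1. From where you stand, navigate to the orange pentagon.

turn left 85°, forward 6.5 m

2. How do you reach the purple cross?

turn right 170°, forward 5.5 m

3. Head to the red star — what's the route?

turn left 95°, forward 4.1 m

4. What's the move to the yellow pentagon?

turn left 112°, forward 7.0 m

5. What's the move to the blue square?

turn right 13°, forward 5.1 m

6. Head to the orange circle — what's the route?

turn right 3°, forward 9.2 m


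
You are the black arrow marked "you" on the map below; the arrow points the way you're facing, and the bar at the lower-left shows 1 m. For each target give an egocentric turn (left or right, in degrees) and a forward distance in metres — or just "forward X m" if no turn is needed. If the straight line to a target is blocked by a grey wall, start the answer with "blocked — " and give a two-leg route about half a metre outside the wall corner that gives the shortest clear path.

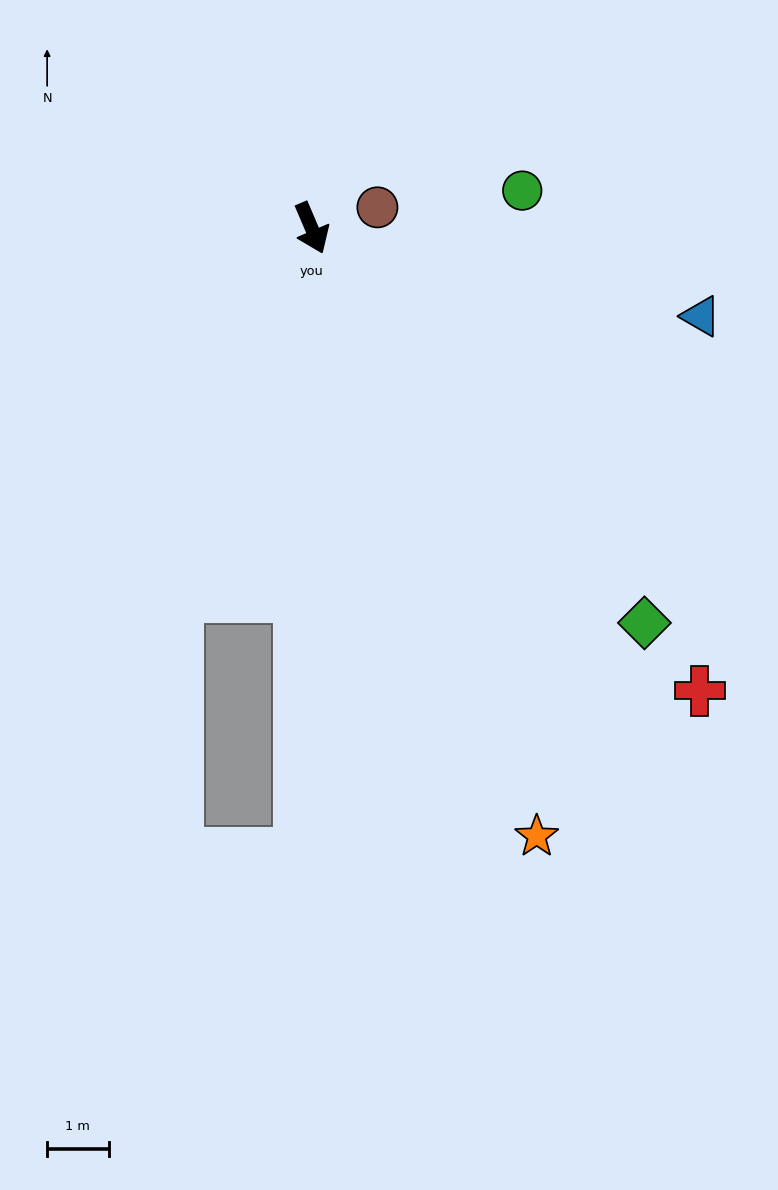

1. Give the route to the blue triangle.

turn left 54°, forward 6.5 m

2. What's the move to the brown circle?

turn left 84°, forward 1.1 m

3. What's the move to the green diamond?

turn left 17°, forward 8.4 m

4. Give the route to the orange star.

turn right 3°, forward 10.6 m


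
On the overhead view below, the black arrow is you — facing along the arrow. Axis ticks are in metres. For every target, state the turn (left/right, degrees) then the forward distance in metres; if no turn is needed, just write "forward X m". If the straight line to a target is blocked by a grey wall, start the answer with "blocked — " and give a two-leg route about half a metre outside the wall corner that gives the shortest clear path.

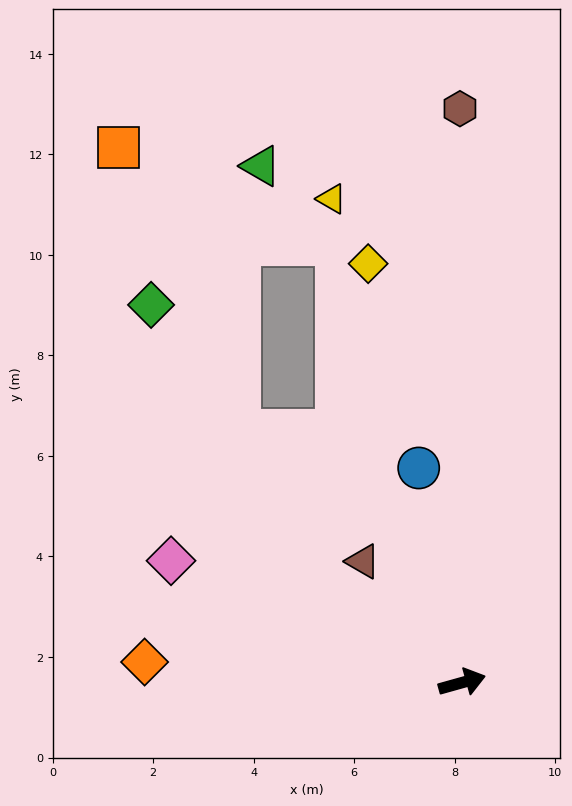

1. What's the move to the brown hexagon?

turn left 75°, forward 11.4 m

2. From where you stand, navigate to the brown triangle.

turn left 114°, forward 3.1 m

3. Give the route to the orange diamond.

turn left 161°, forward 6.3 m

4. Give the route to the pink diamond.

turn left 142°, forward 6.3 m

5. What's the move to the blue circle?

turn left 86°, forward 4.4 m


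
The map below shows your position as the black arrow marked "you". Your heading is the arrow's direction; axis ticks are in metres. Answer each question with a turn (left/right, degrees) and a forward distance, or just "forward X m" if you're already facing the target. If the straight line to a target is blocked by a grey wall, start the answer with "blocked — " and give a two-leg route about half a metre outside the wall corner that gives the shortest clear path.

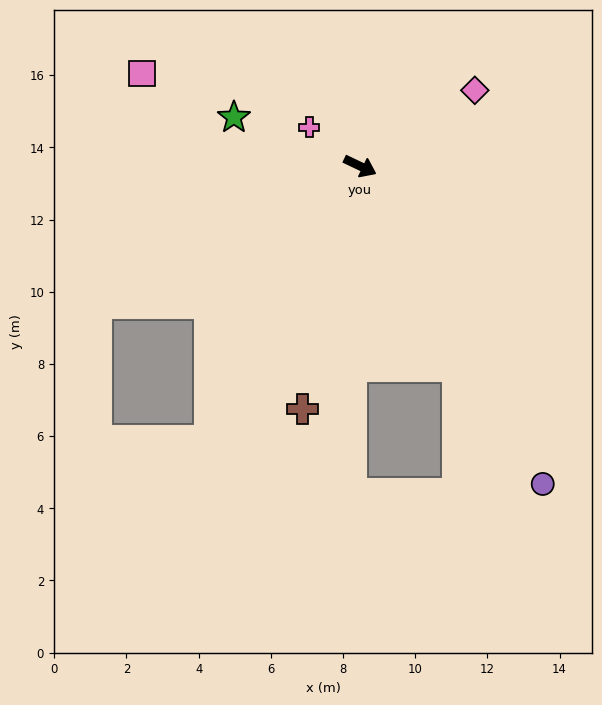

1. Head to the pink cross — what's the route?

turn left 168°, forward 1.8 m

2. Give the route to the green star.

turn right 176°, forward 3.7 m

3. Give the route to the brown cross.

turn right 78°, forward 6.9 m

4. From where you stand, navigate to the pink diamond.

turn left 59°, forward 3.8 m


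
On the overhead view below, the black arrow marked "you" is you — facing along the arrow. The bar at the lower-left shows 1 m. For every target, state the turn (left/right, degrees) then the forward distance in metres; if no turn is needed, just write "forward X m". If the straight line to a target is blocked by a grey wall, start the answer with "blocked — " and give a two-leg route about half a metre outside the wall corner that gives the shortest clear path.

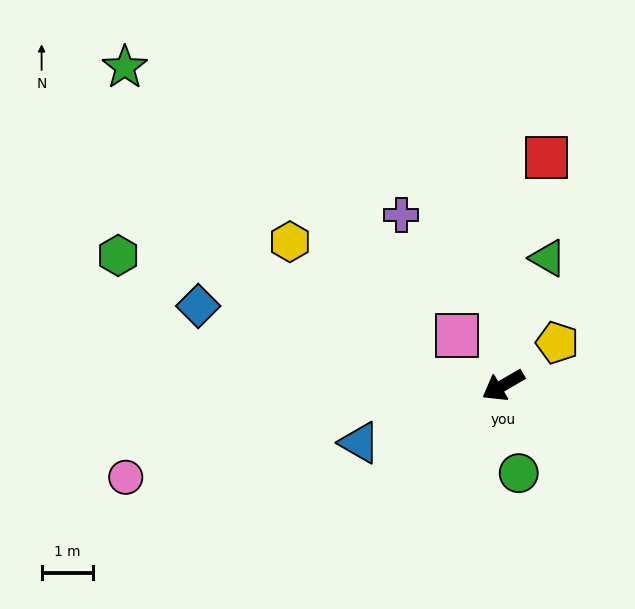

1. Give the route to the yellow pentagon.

turn right 172°, forward 1.3 m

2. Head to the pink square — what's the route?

turn right 78°, forward 1.3 m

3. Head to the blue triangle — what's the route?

turn right 8°, forward 3.0 m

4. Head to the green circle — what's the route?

turn left 70°, forward 1.7 m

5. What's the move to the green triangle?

turn right 140°, forward 2.6 m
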